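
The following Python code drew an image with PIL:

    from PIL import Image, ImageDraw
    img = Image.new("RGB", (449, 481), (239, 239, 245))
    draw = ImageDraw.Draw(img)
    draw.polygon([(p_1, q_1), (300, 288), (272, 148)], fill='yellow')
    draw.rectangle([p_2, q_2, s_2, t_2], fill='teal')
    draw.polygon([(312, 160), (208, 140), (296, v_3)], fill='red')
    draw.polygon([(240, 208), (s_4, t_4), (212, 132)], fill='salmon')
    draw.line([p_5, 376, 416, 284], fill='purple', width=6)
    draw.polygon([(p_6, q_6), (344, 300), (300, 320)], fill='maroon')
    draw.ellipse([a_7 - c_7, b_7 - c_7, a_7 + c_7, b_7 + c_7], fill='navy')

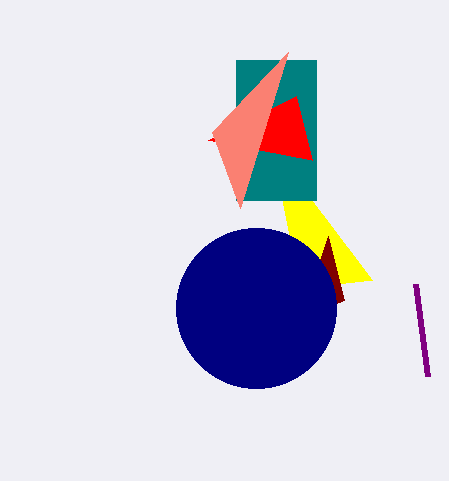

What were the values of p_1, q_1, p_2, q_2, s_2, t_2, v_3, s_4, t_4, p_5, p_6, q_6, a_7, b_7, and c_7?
p_1 = 372
q_1 = 280
p_2 = 236
q_2 = 60
s_2 = 316
t_2 = 200
v_3 = 96
s_4 = 288
t_4 = 52
p_5 = 428
p_6 = 328
q_6 = 236
a_7 = 256
b_7 = 308
c_7 = 80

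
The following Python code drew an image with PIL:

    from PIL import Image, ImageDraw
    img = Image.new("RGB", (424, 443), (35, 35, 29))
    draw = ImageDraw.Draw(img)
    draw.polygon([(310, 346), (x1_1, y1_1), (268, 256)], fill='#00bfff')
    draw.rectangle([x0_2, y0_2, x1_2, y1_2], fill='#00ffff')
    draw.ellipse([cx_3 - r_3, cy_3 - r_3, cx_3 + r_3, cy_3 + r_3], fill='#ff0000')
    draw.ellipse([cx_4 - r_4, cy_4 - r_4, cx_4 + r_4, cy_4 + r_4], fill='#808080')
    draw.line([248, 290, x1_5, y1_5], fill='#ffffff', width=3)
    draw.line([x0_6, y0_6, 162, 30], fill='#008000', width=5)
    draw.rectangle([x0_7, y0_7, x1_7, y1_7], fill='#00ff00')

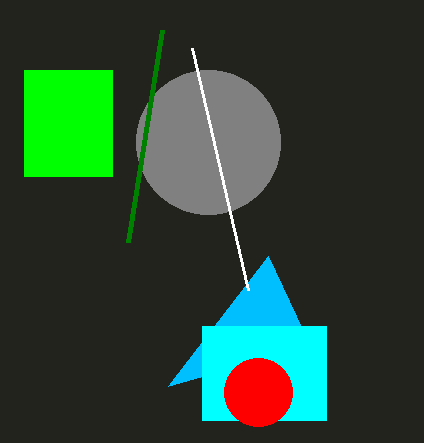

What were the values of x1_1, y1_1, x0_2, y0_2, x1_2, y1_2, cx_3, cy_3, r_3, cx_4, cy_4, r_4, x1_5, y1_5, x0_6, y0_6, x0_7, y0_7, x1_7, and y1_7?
x1_1 = 168
y1_1 = 386
x0_2 = 202
y0_2 = 326
x1_2 = 326
y1_2 = 420
cx_3 = 258
cy_3 = 392
r_3 = 34
cx_4 = 208
cy_4 = 142
r_4 = 72
x1_5 = 192
y1_5 = 48
x0_6 = 128
y0_6 = 242
x0_7 = 24
y0_7 = 70
x1_7 = 112
y1_7 = 176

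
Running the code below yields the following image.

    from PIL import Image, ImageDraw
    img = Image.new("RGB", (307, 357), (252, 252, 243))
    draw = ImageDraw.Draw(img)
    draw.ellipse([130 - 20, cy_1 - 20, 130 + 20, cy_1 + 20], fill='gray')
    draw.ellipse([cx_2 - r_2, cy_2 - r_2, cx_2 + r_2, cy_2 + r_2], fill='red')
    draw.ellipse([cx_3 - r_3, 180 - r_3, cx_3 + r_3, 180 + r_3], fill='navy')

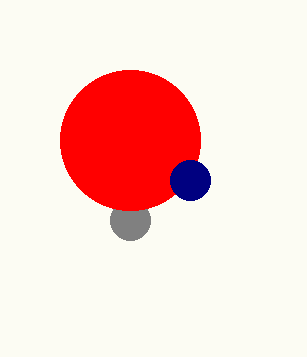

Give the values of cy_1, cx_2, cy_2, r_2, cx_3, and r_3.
cy_1 = 220
cx_2 = 130
cy_2 = 140
r_2 = 70
cx_3 = 190
r_3 = 20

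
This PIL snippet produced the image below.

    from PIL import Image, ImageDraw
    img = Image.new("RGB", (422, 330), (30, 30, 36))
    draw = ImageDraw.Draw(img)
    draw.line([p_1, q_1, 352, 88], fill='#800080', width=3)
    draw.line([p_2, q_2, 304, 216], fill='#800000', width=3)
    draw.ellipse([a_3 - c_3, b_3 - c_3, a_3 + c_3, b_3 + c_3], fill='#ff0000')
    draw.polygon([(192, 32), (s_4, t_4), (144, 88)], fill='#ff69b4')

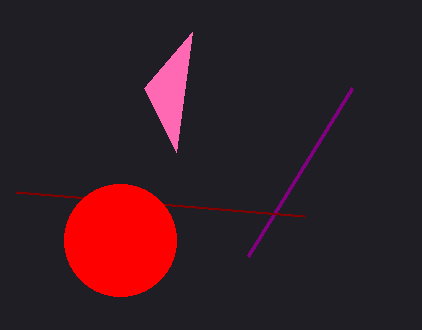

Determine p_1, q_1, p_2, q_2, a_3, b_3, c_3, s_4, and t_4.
p_1 = 248; q_1 = 256; p_2 = 16; q_2 = 192; a_3 = 120; b_3 = 240; c_3 = 56; s_4 = 176; t_4 = 152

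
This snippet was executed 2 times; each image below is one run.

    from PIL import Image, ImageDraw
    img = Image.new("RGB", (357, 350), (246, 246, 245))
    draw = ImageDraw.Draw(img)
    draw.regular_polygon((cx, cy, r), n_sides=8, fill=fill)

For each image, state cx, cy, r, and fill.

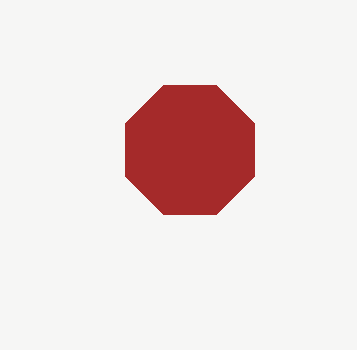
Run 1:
cx = 190
cy = 150
r = 70
fill = 'brown'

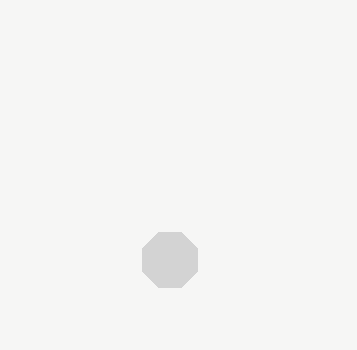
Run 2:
cx = 170; cy = 260; r = 30; fill = 'lightgray'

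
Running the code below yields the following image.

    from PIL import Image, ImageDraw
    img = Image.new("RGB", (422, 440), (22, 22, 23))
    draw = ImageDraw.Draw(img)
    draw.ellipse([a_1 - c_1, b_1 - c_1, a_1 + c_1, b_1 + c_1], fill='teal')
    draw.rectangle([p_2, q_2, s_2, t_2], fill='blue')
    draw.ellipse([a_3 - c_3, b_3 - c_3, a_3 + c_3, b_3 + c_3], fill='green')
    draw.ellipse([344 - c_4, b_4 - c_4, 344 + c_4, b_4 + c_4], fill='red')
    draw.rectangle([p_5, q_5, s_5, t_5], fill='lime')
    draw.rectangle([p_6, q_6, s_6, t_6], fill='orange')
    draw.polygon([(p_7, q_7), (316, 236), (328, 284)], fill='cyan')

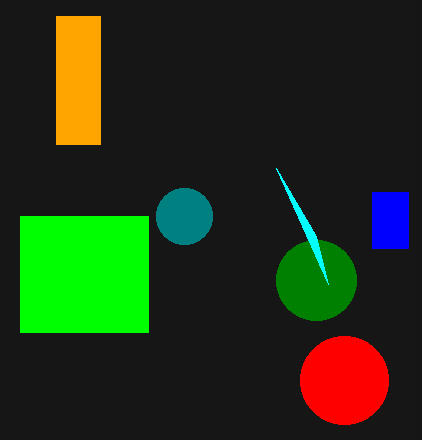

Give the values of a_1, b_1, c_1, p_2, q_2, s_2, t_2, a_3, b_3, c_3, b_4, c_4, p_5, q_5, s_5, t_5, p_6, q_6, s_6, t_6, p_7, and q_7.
a_1 = 184
b_1 = 216
c_1 = 28
p_2 = 372
q_2 = 192
s_2 = 408
t_2 = 248
a_3 = 316
b_3 = 280
c_3 = 40
b_4 = 380
c_4 = 44
p_5 = 20
q_5 = 216
s_5 = 148
t_5 = 332
p_6 = 56
q_6 = 16
s_6 = 100
t_6 = 144
p_7 = 276
q_7 = 168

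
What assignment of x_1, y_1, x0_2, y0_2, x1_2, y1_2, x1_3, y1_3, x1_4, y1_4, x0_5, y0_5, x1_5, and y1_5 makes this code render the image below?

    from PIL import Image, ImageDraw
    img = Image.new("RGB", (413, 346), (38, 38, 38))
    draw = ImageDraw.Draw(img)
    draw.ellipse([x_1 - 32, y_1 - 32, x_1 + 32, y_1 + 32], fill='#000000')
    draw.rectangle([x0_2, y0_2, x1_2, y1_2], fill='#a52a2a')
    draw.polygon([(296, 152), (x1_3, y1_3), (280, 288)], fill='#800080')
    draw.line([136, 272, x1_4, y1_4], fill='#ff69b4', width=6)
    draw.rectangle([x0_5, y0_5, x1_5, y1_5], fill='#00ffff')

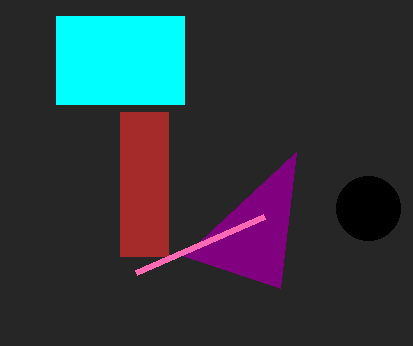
x_1 = 368; y_1 = 208; x0_2 = 120; y0_2 = 112; x1_2 = 168; y1_2 = 256; x1_3 = 184; y1_3 = 256; x1_4 = 264; y1_4 = 216; x0_5 = 56; y0_5 = 16; x1_5 = 184; y1_5 = 104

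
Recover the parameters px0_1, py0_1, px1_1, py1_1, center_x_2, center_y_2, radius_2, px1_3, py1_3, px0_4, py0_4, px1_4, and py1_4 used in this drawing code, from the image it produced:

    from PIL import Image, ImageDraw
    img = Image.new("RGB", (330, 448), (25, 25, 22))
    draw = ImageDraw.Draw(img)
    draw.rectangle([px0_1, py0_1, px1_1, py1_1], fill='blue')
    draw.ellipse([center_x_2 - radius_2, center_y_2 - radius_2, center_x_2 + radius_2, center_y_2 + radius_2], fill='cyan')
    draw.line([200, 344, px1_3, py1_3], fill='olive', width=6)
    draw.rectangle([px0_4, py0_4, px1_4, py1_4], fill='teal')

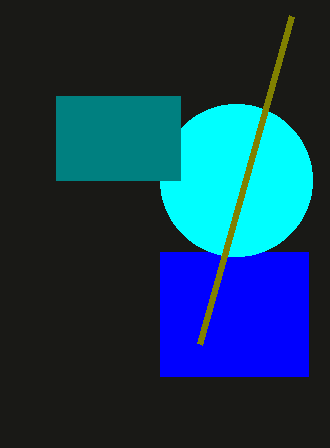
px0_1 = 160, py0_1 = 252, px1_1 = 308, py1_1 = 376, center_x_2 = 236, center_y_2 = 180, radius_2 = 76, px1_3 = 292, py1_3 = 16, px0_4 = 56, py0_4 = 96, px1_4 = 180, py1_4 = 180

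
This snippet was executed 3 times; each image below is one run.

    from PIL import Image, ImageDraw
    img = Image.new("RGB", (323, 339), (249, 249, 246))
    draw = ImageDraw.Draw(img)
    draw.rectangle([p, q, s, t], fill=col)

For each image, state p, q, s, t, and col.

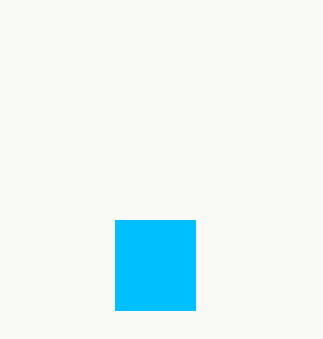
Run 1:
p = 115; q = 220; s = 195; t = 310; col = 'deepskyblue'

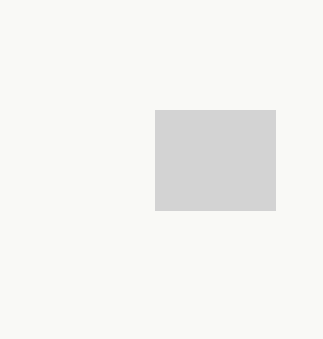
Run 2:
p = 155
q = 110
s = 275
t = 210
col = 'lightgray'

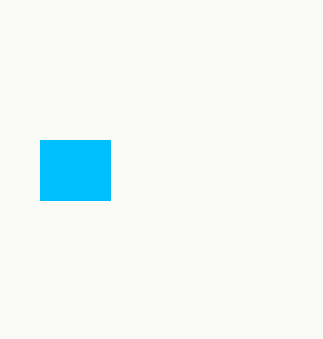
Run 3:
p = 40; q = 140; s = 110; t = 200; col = 'deepskyblue'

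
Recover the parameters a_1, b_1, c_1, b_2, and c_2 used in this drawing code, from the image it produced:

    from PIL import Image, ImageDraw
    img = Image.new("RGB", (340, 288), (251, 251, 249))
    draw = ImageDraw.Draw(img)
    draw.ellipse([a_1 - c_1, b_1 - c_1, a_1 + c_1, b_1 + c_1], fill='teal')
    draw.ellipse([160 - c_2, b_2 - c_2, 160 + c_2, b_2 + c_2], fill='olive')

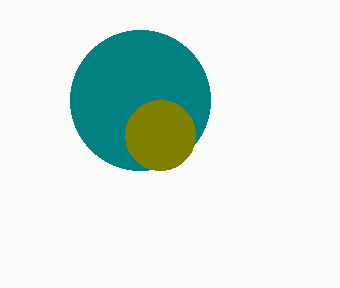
a_1 = 140, b_1 = 100, c_1 = 70, b_2 = 135, c_2 = 35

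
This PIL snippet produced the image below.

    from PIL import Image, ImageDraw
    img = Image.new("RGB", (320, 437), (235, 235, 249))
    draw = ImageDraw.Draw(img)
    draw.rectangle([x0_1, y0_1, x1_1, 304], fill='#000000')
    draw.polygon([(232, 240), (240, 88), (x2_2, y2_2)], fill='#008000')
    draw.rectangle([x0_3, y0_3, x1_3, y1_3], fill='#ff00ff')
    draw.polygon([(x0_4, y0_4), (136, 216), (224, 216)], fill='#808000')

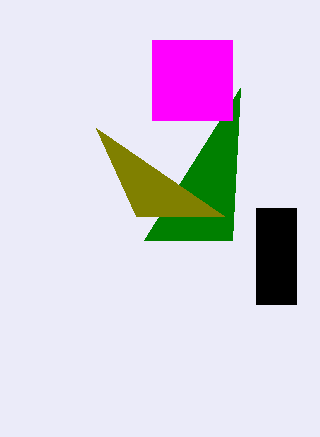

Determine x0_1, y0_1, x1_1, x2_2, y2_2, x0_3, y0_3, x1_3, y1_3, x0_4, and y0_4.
x0_1 = 256
y0_1 = 208
x1_1 = 296
x2_2 = 144
y2_2 = 240
x0_3 = 152
y0_3 = 40
x1_3 = 232
y1_3 = 120
x0_4 = 96
y0_4 = 128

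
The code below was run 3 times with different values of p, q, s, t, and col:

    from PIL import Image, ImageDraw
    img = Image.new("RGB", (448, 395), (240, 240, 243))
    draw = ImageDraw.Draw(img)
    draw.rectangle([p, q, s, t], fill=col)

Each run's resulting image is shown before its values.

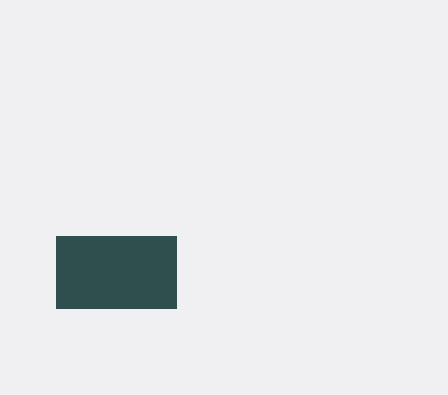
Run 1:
p = 56, q = 236, s = 176, t = 308, col = 'darkslategray'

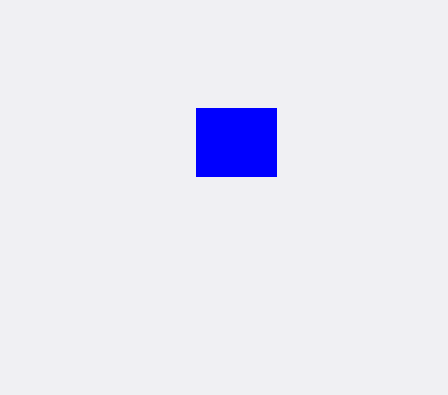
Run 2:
p = 196, q = 108, s = 276, t = 176, col = 'blue'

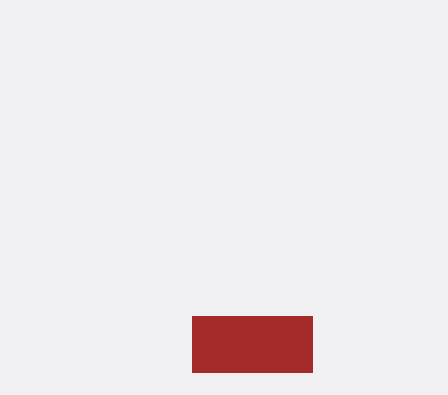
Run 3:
p = 192, q = 316, s = 312, t = 372, col = 'brown'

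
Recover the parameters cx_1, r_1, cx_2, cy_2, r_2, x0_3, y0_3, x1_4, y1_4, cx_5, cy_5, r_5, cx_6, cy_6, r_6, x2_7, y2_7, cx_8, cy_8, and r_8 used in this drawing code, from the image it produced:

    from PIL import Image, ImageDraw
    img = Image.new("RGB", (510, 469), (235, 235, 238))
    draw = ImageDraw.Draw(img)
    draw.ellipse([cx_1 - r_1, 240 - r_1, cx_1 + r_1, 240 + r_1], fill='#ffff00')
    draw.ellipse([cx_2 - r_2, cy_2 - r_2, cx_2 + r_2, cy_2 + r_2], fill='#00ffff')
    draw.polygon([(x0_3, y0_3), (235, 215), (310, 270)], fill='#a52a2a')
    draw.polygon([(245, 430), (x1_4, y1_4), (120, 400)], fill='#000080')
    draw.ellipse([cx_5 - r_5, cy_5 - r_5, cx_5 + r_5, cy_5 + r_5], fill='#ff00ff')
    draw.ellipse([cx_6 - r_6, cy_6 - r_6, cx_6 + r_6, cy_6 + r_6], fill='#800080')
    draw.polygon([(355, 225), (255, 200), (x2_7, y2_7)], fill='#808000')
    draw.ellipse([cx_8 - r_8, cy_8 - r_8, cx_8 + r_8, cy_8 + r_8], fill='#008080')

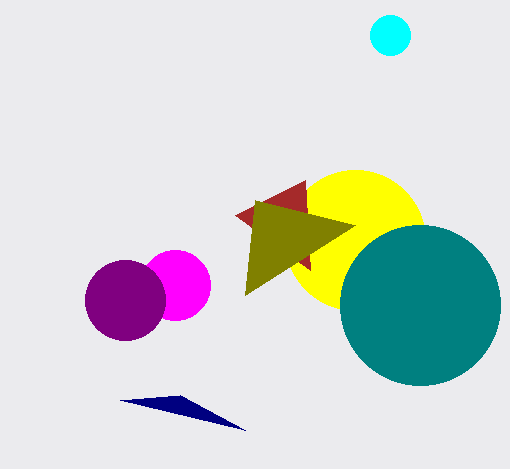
cx_1 = 355; r_1 = 70; cx_2 = 390; cy_2 = 35; r_2 = 20; x0_3 = 305; y0_3 = 180; x1_4 = 180; y1_4 = 395; cx_5 = 175; cy_5 = 285; r_5 = 35; cx_6 = 125; cy_6 = 300; r_6 = 40; x2_7 = 245; y2_7 = 295; cx_8 = 420; cy_8 = 305; r_8 = 80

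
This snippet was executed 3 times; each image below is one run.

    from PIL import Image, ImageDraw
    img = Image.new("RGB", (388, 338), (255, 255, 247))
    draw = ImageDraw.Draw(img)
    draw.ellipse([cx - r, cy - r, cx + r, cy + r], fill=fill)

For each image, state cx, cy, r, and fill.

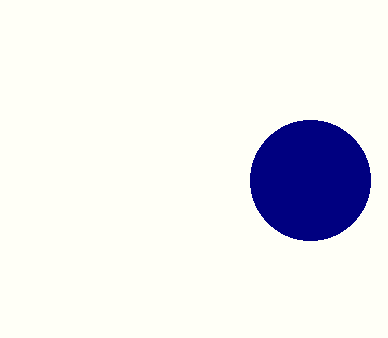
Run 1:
cx = 310, cy = 180, r = 60, fill = 'navy'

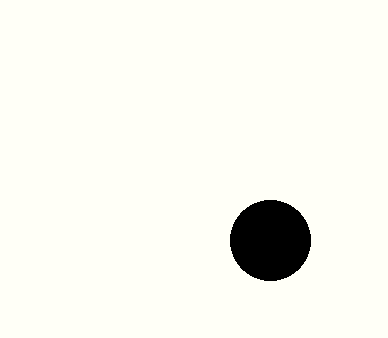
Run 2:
cx = 270
cy = 240
r = 40
fill = 'black'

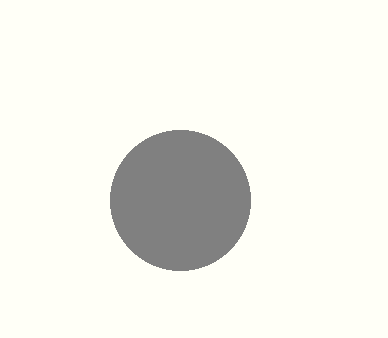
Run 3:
cx = 180
cy = 200
r = 70
fill = 'gray'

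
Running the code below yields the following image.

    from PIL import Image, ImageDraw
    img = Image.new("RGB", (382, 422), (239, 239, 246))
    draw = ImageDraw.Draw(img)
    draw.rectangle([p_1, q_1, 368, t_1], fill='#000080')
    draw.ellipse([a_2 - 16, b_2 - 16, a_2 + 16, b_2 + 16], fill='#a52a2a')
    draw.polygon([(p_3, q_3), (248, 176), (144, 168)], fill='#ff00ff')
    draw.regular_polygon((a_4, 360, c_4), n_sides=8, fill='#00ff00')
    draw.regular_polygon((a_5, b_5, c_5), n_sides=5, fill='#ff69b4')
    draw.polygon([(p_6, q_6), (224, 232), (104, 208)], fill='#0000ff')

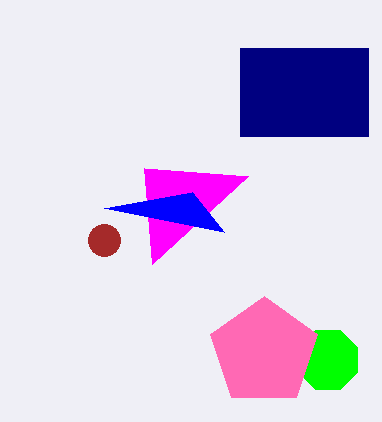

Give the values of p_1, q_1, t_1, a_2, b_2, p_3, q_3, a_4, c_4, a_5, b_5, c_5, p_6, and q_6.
p_1 = 240, q_1 = 48, t_1 = 136, a_2 = 104, b_2 = 240, p_3 = 152, q_3 = 264, a_4 = 328, c_4 = 32, a_5 = 264, b_5 = 352, c_5 = 56, p_6 = 192, q_6 = 192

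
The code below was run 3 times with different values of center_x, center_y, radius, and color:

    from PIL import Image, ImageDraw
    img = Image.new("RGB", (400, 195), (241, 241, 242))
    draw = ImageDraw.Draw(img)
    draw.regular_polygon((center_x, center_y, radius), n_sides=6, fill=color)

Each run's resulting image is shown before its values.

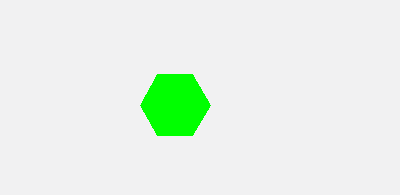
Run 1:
center_x = 175
center_y = 105
radius = 35
color = 'lime'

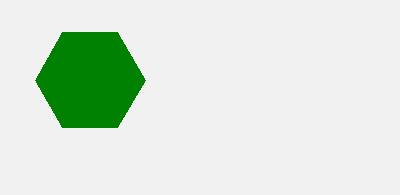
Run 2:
center_x = 90, center_y = 80, radius = 55, color = 'green'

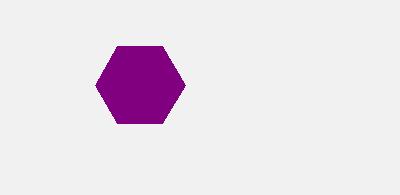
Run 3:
center_x = 140; center_y = 85; radius = 45; color = 'purple'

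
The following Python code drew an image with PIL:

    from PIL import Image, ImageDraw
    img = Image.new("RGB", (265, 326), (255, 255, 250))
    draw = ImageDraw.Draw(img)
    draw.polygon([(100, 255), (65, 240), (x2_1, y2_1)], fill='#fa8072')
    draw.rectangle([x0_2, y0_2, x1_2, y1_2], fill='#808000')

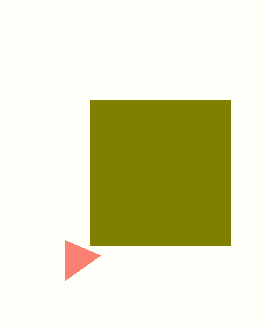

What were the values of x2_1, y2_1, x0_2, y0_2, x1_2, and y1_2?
x2_1 = 65, y2_1 = 280, x0_2 = 90, y0_2 = 100, x1_2 = 230, y1_2 = 245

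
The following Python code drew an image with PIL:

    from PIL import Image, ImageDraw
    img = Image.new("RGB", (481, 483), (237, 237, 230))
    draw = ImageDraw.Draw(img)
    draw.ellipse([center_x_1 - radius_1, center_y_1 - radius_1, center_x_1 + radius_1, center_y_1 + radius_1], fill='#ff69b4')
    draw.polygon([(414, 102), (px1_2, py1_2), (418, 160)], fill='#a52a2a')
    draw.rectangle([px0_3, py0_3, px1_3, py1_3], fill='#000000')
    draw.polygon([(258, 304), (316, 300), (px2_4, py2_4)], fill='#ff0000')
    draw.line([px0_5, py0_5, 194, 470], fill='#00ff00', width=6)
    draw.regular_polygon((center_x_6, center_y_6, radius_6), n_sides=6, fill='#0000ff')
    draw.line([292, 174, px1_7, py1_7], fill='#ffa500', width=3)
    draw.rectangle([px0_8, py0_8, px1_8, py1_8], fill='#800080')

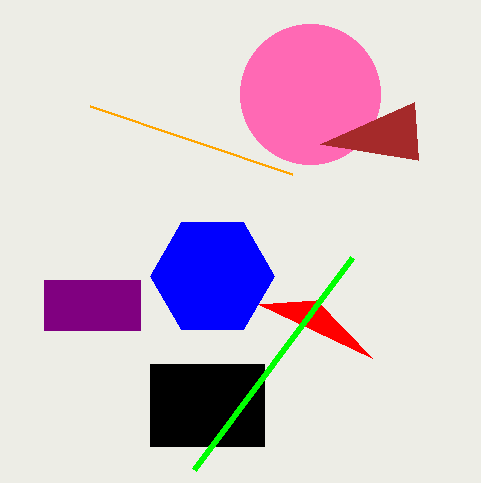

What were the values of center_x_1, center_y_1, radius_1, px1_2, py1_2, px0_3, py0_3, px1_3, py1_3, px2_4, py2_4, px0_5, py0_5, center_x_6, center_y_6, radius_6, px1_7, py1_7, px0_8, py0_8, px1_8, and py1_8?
center_x_1 = 310
center_y_1 = 94
radius_1 = 70
px1_2 = 320
py1_2 = 144
px0_3 = 150
py0_3 = 364
px1_3 = 264
py1_3 = 446
px2_4 = 372
py2_4 = 358
px0_5 = 352
py0_5 = 258
center_x_6 = 212
center_y_6 = 276
radius_6 = 62
px1_7 = 90
py1_7 = 106
px0_8 = 44
py0_8 = 280
px1_8 = 140
py1_8 = 330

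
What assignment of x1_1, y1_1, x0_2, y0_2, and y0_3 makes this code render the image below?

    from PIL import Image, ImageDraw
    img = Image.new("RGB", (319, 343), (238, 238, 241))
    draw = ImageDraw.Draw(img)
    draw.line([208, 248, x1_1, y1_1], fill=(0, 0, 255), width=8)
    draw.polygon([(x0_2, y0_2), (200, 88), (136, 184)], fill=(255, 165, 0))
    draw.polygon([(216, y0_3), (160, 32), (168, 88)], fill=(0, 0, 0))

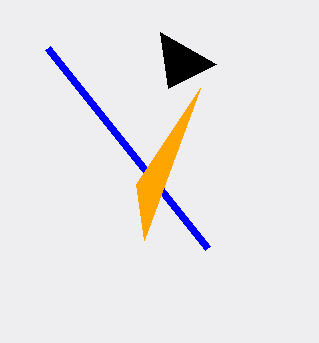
x1_1 = 48
y1_1 = 48
x0_2 = 144
y0_2 = 240
y0_3 = 64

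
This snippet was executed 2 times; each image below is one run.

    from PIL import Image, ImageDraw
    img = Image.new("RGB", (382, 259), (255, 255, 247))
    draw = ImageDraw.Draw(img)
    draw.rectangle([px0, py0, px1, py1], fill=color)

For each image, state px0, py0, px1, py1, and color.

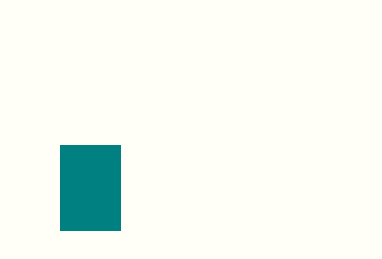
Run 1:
px0 = 60, py0 = 145, px1 = 120, py1 = 230, color = 'teal'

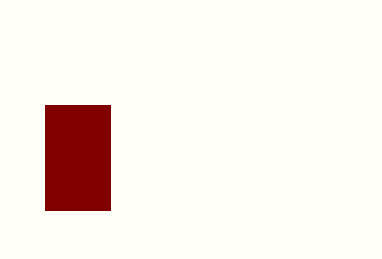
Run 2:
px0 = 45, py0 = 105, px1 = 110, py1 = 210, color = 'maroon'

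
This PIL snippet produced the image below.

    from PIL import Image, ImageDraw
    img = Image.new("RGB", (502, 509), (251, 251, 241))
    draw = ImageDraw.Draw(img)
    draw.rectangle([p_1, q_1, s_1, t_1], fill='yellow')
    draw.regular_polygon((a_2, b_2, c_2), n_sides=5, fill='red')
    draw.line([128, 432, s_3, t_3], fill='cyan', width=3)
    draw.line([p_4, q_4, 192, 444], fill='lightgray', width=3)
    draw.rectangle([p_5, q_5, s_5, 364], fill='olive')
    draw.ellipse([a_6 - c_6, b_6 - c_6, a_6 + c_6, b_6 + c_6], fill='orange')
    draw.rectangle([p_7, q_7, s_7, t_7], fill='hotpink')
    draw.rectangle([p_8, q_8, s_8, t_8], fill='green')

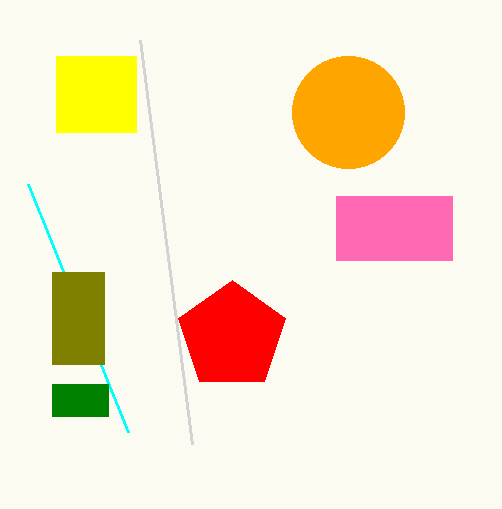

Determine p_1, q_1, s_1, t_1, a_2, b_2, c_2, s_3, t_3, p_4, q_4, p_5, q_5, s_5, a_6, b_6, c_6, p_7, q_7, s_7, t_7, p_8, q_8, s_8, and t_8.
p_1 = 56, q_1 = 56, s_1 = 136, t_1 = 132, a_2 = 232, b_2 = 336, c_2 = 56, s_3 = 28, t_3 = 184, p_4 = 140, q_4 = 40, p_5 = 52, q_5 = 272, s_5 = 104, a_6 = 348, b_6 = 112, c_6 = 56, p_7 = 336, q_7 = 196, s_7 = 452, t_7 = 260, p_8 = 52, q_8 = 384, s_8 = 108, t_8 = 416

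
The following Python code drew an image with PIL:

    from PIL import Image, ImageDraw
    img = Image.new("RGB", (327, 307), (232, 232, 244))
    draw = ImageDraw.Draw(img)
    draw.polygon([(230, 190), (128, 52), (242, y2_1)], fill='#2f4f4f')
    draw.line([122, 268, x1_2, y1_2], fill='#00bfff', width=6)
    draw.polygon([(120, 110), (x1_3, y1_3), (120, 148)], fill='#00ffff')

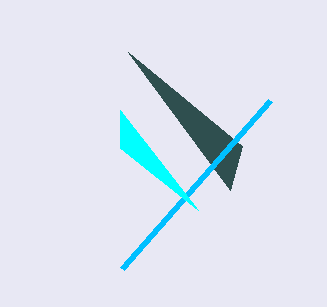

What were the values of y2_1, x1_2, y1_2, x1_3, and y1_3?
y2_1 = 146
x1_2 = 270
y1_2 = 100
x1_3 = 198
y1_3 = 210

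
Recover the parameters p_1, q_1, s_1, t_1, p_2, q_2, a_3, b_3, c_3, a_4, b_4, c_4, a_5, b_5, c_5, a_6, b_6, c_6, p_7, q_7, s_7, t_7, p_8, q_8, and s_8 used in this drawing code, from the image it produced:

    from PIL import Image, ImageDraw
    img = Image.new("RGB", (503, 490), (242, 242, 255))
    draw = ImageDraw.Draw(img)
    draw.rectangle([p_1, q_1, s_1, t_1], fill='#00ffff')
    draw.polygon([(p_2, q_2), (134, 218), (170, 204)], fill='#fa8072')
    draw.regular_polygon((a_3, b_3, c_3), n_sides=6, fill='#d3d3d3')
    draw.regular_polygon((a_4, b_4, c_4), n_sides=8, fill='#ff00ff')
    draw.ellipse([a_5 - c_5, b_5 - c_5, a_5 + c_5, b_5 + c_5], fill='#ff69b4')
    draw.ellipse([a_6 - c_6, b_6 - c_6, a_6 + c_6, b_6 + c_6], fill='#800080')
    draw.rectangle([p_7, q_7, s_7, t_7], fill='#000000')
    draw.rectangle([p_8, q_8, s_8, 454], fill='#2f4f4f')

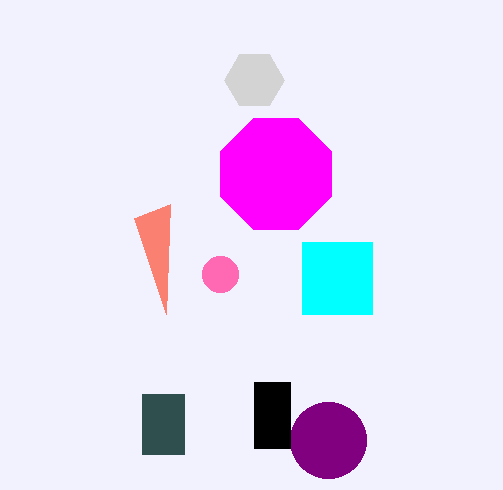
p_1 = 302, q_1 = 242, s_1 = 372, t_1 = 314, p_2 = 166, q_2 = 314, a_3 = 254, b_3 = 80, c_3 = 30, a_4 = 276, b_4 = 174, c_4 = 60, a_5 = 220, b_5 = 274, c_5 = 18, a_6 = 328, b_6 = 440, c_6 = 38, p_7 = 254, q_7 = 382, s_7 = 290, t_7 = 448, p_8 = 142, q_8 = 394, s_8 = 184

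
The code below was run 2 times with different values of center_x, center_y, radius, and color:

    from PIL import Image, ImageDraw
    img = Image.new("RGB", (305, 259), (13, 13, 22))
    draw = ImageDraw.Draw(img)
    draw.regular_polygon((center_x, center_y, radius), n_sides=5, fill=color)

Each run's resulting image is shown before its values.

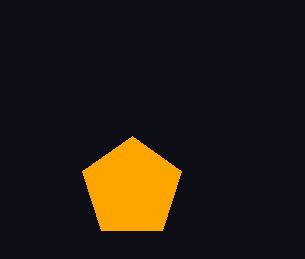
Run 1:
center_x = 132
center_y = 188
radius = 52
color = 'orange'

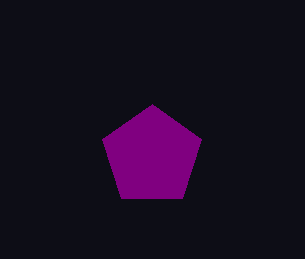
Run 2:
center_x = 152
center_y = 156
radius = 52
color = 'purple'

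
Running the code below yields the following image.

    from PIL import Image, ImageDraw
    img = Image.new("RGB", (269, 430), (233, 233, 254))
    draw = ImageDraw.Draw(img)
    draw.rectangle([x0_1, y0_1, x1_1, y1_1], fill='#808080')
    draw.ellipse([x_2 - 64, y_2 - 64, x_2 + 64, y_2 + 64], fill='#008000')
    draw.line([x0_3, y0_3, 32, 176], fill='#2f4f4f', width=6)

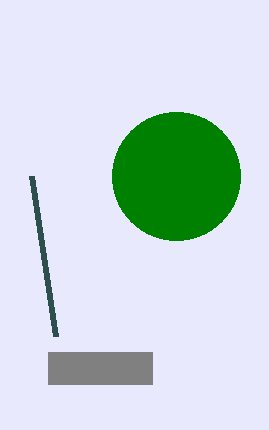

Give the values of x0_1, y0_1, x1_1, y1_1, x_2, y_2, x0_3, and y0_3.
x0_1 = 48; y0_1 = 352; x1_1 = 152; y1_1 = 384; x_2 = 176; y_2 = 176; x0_3 = 56; y0_3 = 336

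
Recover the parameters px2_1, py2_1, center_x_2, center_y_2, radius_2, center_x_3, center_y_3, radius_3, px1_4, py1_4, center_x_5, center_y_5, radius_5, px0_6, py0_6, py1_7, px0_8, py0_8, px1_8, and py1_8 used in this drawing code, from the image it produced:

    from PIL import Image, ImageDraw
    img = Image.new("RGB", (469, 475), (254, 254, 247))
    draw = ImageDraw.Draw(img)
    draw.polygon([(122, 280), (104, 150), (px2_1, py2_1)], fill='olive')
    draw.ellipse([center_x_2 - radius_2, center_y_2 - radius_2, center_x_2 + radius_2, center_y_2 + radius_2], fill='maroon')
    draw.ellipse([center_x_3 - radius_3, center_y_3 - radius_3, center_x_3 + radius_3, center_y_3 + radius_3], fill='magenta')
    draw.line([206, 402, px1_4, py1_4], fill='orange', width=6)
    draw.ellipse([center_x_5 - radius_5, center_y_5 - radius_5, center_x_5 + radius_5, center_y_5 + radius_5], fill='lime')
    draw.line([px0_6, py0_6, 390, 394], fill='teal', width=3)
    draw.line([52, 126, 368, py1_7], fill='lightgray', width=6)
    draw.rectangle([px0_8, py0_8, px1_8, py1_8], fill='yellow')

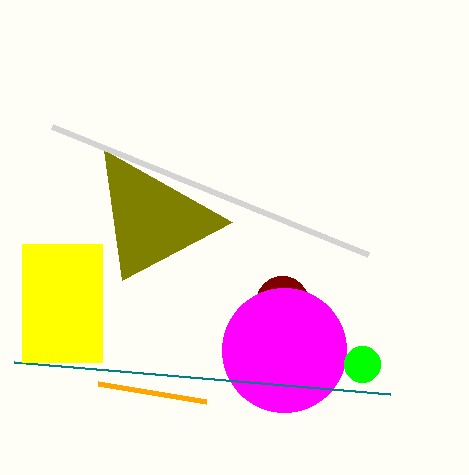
px2_1 = 232; py2_1 = 222; center_x_2 = 282; center_y_2 = 302; radius_2 = 26; center_x_3 = 284; center_y_3 = 350; radius_3 = 62; px1_4 = 98; py1_4 = 384; center_x_5 = 362; center_y_5 = 364; radius_5 = 18; px0_6 = 14; py0_6 = 362; py1_7 = 254; px0_8 = 22; py0_8 = 244; px1_8 = 102; py1_8 = 362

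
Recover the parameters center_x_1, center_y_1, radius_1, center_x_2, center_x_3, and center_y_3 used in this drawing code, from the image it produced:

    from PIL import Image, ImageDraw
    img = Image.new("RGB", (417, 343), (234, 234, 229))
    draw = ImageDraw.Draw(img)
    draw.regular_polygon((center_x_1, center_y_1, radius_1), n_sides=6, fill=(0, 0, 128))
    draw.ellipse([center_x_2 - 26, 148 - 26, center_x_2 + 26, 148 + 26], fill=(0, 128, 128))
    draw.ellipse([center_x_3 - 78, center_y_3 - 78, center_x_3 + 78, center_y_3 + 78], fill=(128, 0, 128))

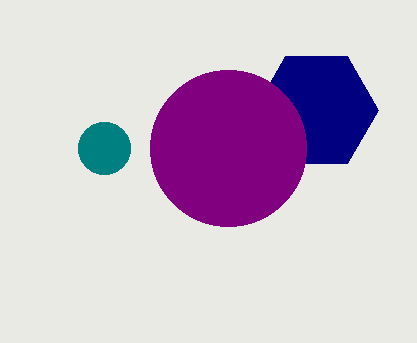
center_x_1 = 316
center_y_1 = 110
radius_1 = 62
center_x_2 = 104
center_x_3 = 228
center_y_3 = 148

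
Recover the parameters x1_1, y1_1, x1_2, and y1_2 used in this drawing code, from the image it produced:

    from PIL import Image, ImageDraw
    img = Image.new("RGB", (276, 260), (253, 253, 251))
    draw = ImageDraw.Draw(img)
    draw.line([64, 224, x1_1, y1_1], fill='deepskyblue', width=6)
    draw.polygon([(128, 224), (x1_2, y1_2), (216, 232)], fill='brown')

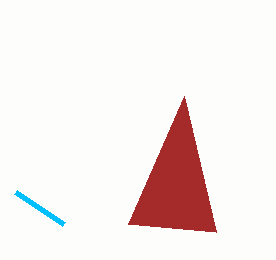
x1_1 = 16, y1_1 = 192, x1_2 = 184, y1_2 = 96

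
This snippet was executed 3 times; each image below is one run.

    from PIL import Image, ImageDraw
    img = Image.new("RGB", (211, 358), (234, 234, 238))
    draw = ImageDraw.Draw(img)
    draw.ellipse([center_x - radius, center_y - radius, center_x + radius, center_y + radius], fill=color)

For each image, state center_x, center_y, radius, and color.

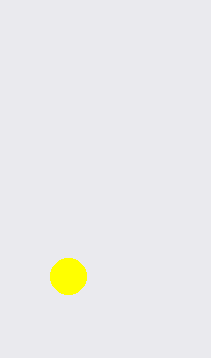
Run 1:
center_x = 68; center_y = 276; radius = 18; color = 'yellow'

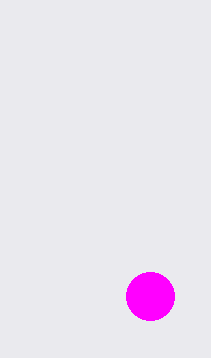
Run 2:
center_x = 150
center_y = 296
radius = 24
color = 'magenta'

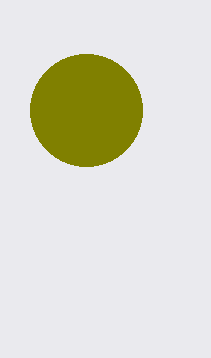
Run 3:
center_x = 86
center_y = 110
radius = 56
color = 'olive'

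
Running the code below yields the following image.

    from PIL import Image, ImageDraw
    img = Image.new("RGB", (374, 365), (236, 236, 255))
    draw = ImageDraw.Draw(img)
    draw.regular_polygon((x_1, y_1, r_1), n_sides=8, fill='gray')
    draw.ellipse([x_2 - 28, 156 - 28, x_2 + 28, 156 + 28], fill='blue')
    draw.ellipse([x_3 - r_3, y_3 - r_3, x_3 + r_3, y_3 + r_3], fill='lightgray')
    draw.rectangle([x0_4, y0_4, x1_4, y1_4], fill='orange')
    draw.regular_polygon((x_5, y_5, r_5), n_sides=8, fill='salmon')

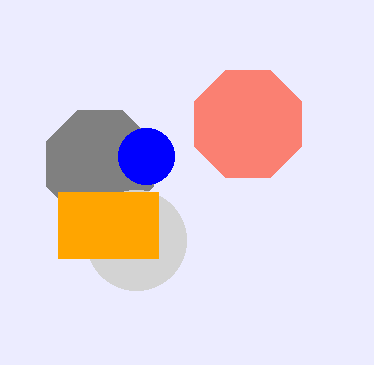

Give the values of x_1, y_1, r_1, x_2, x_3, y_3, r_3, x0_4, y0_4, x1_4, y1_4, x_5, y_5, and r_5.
x_1 = 100
y_1 = 164
r_1 = 58
x_2 = 146
x_3 = 136
y_3 = 240
r_3 = 50
x0_4 = 58
y0_4 = 192
x1_4 = 158
y1_4 = 258
x_5 = 248
y_5 = 124
r_5 = 58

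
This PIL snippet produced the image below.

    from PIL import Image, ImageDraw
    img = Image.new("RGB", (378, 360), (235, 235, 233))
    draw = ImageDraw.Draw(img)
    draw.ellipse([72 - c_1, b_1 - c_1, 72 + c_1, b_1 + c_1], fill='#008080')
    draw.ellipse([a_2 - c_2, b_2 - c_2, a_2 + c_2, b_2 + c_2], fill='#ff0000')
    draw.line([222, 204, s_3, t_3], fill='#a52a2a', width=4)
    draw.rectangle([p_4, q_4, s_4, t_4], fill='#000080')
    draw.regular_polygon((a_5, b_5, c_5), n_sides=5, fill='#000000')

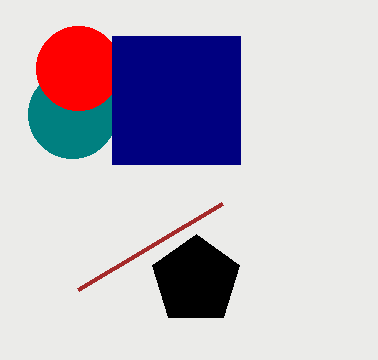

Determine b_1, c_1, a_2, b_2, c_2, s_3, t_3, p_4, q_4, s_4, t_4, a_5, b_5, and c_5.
b_1 = 114
c_1 = 44
a_2 = 78
b_2 = 68
c_2 = 42
s_3 = 78
t_3 = 290
p_4 = 112
q_4 = 36
s_4 = 240
t_4 = 164
a_5 = 196
b_5 = 280
c_5 = 46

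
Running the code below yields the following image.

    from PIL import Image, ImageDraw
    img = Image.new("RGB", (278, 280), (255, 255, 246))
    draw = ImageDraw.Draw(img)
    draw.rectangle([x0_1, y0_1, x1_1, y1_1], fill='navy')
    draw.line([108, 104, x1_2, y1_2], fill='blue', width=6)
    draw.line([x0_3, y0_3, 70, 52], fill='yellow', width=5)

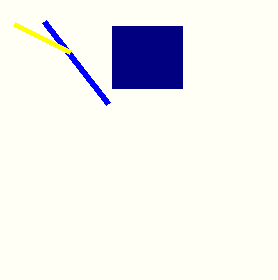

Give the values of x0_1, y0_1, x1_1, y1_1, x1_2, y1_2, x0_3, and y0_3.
x0_1 = 112
y0_1 = 26
x1_1 = 182
y1_1 = 88
x1_2 = 44
y1_2 = 22
x0_3 = 14
y0_3 = 24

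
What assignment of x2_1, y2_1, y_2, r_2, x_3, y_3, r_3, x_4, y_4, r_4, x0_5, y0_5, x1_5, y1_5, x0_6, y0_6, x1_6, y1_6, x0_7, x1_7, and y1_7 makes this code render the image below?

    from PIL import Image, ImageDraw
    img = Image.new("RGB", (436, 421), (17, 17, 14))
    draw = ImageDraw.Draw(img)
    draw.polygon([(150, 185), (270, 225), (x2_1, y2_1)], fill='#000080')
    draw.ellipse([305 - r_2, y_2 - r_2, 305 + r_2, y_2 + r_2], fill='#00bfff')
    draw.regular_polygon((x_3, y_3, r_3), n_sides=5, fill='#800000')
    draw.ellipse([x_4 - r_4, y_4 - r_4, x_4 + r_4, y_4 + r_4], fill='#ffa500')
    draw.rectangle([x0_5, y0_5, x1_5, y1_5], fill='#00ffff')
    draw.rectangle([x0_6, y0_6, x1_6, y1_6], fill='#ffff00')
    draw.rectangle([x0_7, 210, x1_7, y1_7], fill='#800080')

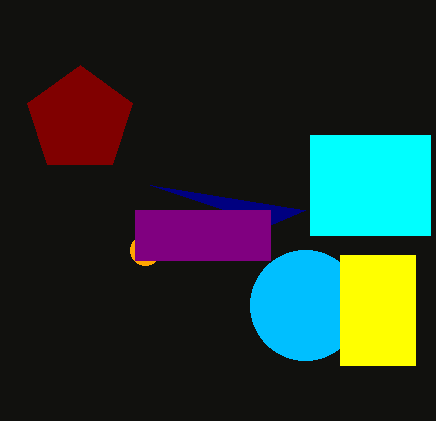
x2_1 = 305; y2_1 = 210; y_2 = 305; r_2 = 55; x_3 = 80; y_3 = 120; r_3 = 55; x_4 = 145; y_4 = 250; r_4 = 15; x0_5 = 310; y0_5 = 135; x1_5 = 430; y1_5 = 235; x0_6 = 340; y0_6 = 255; x1_6 = 415; y1_6 = 365; x0_7 = 135; x1_7 = 270; y1_7 = 260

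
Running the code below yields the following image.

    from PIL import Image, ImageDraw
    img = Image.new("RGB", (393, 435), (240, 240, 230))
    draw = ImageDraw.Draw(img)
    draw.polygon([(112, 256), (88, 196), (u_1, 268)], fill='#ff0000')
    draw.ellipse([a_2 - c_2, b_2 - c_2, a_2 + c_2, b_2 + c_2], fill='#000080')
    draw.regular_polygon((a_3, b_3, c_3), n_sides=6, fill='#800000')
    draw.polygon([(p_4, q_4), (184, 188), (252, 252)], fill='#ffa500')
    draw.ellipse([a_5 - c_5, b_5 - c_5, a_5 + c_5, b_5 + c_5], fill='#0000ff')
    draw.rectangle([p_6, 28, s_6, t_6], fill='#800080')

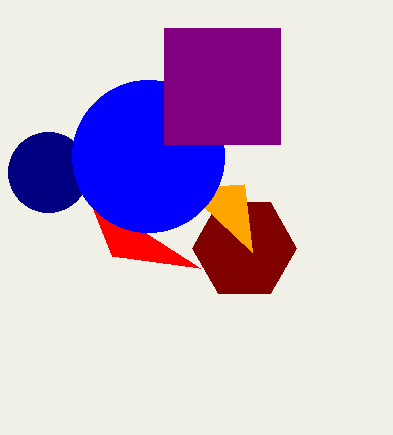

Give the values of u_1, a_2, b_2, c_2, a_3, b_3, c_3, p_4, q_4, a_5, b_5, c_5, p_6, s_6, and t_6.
u_1 = 200; a_2 = 48; b_2 = 172; c_2 = 40; a_3 = 244; b_3 = 248; c_3 = 52; p_4 = 244; q_4 = 184; a_5 = 148; b_5 = 156; c_5 = 76; p_6 = 164; s_6 = 280; t_6 = 144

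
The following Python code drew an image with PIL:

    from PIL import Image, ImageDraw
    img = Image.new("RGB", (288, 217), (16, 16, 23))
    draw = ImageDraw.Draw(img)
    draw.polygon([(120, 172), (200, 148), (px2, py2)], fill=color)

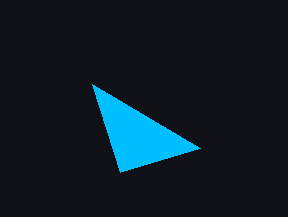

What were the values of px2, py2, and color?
px2 = 92
py2 = 84
color = 'deepskyblue'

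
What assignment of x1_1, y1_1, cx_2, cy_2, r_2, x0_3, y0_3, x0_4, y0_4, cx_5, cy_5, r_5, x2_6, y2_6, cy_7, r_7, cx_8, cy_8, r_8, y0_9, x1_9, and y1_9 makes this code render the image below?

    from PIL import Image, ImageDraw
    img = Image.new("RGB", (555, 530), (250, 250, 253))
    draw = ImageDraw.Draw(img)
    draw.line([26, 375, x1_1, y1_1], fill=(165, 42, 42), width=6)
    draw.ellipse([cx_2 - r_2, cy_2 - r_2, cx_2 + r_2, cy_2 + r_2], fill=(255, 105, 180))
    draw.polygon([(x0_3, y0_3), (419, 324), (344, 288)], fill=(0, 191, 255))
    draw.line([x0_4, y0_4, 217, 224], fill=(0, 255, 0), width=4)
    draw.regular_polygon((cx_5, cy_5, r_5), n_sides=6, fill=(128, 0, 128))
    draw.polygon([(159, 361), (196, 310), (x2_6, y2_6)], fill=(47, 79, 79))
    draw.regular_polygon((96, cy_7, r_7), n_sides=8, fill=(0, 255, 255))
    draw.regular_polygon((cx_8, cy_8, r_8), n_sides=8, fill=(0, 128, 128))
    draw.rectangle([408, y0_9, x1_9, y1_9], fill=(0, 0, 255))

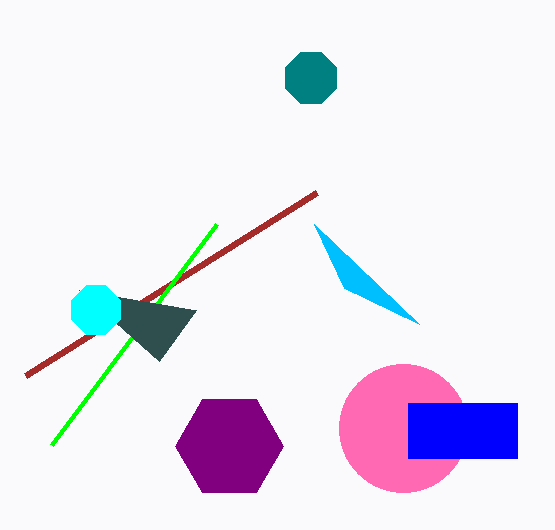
x1_1 = 317
y1_1 = 192
cx_2 = 403
cy_2 = 428
r_2 = 64
x0_3 = 314
y0_3 = 224
x0_4 = 52
y0_4 = 445
cx_5 = 229
cy_5 = 446
r_5 = 54
x2_6 = 79
y2_6 = 290
cy_7 = 310
r_7 = 26
cx_8 = 311
cy_8 = 78
r_8 = 28
y0_9 = 403
x1_9 = 517
y1_9 = 458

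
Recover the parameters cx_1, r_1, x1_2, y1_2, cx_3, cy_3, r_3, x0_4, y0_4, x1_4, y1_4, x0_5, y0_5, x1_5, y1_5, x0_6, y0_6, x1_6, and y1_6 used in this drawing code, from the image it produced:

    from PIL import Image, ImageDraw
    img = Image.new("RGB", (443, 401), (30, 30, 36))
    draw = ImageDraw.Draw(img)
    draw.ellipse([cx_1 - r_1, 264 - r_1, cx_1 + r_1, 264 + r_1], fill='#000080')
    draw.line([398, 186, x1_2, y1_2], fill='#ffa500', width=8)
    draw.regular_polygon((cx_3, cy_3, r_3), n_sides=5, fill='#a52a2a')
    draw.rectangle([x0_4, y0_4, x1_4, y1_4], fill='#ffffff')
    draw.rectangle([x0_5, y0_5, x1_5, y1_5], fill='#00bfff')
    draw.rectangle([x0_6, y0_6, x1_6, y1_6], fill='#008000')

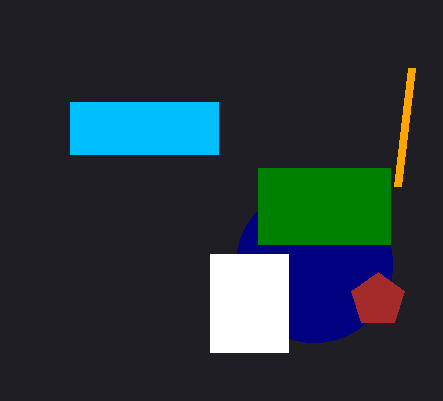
cx_1 = 314; r_1 = 78; x1_2 = 412; y1_2 = 68; cx_3 = 378; cy_3 = 300; r_3 = 28; x0_4 = 210; y0_4 = 254; x1_4 = 288; y1_4 = 352; x0_5 = 70; y0_5 = 102; x1_5 = 218; y1_5 = 154; x0_6 = 258; y0_6 = 168; x1_6 = 390; y1_6 = 244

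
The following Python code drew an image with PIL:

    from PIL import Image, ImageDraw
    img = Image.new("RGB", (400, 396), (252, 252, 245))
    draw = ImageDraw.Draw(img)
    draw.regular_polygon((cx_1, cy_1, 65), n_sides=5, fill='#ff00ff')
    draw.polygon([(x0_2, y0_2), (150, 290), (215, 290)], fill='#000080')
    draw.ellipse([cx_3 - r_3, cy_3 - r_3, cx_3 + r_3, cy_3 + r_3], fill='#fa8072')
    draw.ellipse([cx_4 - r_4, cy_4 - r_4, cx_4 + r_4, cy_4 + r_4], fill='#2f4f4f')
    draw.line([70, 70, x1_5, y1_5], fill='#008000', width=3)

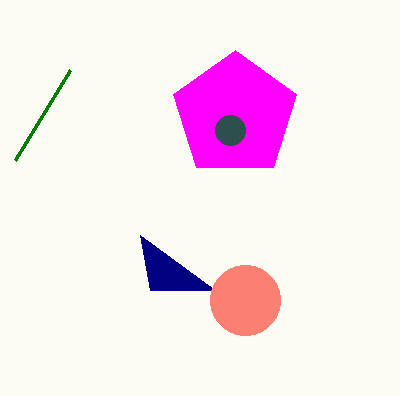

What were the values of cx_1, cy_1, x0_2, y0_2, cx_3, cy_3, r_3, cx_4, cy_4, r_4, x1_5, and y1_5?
cx_1 = 235, cy_1 = 115, x0_2 = 140, y0_2 = 235, cx_3 = 245, cy_3 = 300, r_3 = 35, cx_4 = 230, cy_4 = 130, r_4 = 15, x1_5 = 15, y1_5 = 160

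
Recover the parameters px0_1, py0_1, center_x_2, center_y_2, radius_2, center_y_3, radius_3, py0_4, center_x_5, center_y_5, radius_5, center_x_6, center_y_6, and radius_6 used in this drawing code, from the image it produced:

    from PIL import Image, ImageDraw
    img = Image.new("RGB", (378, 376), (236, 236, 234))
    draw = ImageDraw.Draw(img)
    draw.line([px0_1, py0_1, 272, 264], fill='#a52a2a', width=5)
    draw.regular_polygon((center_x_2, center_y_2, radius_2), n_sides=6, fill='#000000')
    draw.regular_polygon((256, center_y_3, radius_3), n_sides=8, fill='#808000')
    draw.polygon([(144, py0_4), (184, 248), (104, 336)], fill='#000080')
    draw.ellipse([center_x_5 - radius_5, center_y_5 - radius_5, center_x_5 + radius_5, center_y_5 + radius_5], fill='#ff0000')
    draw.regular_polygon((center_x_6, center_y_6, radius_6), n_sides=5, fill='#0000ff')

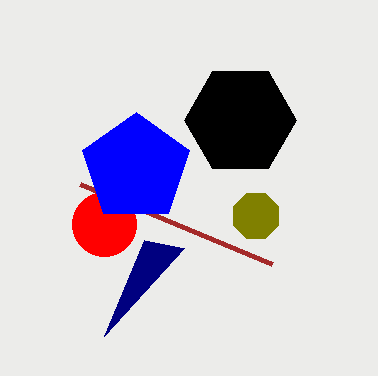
px0_1 = 80; py0_1 = 184; center_x_2 = 240; center_y_2 = 120; radius_2 = 56; center_y_3 = 216; radius_3 = 24; py0_4 = 240; center_x_5 = 104; center_y_5 = 224; radius_5 = 32; center_x_6 = 136; center_y_6 = 168; radius_6 = 56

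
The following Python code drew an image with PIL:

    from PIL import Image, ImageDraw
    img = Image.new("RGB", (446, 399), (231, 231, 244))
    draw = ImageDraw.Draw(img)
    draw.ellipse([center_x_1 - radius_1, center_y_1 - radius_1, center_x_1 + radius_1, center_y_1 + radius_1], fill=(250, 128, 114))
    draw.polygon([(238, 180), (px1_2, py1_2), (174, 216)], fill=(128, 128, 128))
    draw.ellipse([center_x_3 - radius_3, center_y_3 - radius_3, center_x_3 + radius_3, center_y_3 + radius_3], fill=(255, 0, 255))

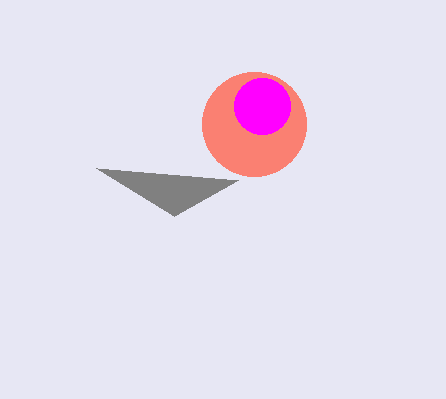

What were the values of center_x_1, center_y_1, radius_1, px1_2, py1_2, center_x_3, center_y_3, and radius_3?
center_x_1 = 254; center_y_1 = 124; radius_1 = 52; px1_2 = 96; py1_2 = 168; center_x_3 = 262; center_y_3 = 106; radius_3 = 28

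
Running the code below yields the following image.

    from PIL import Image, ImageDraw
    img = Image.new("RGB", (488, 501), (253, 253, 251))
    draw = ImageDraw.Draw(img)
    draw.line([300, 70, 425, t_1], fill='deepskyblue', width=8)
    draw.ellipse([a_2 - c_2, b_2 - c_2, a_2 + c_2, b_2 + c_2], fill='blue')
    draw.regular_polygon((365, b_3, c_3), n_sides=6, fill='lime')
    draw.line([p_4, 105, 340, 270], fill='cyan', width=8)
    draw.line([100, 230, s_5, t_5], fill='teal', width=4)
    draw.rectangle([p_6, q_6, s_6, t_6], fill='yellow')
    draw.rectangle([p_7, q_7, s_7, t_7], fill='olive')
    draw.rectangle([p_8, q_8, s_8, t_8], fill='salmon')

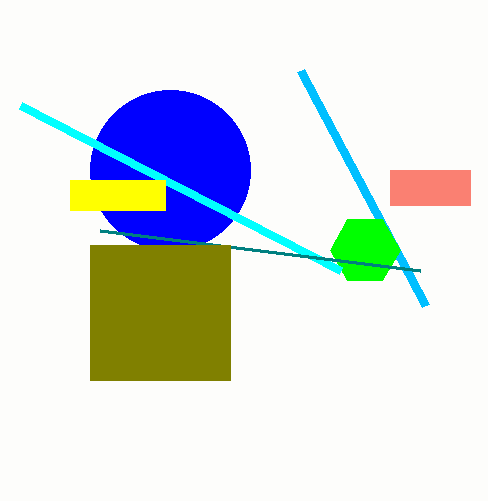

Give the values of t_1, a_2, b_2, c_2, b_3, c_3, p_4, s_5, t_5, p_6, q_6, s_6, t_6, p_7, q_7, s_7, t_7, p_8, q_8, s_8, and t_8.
t_1 = 305; a_2 = 170; b_2 = 170; c_2 = 80; b_3 = 250; c_3 = 35; p_4 = 20; s_5 = 420; t_5 = 270; p_6 = 70; q_6 = 180; s_6 = 165; t_6 = 210; p_7 = 90; q_7 = 245; s_7 = 230; t_7 = 380; p_8 = 390; q_8 = 170; s_8 = 470; t_8 = 205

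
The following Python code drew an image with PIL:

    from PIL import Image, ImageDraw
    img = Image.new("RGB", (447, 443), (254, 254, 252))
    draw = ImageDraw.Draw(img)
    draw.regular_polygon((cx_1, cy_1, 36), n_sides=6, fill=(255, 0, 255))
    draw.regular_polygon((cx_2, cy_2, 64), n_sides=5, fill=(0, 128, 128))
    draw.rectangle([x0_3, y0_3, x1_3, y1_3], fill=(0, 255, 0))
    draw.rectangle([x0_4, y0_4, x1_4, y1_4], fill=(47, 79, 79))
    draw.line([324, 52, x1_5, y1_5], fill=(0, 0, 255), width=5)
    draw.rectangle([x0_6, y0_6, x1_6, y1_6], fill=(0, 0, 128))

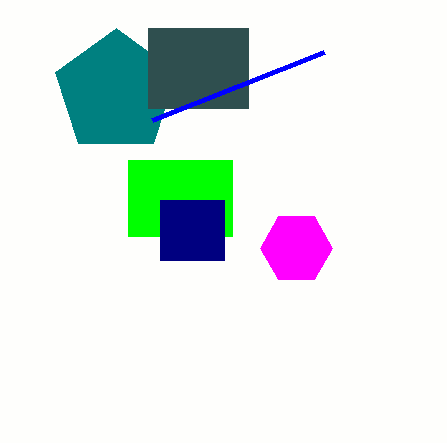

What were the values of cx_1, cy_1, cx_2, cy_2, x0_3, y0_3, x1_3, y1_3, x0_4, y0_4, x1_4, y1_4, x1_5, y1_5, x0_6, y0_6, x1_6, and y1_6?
cx_1 = 296
cy_1 = 248
cx_2 = 116
cy_2 = 92
x0_3 = 128
y0_3 = 160
x1_3 = 232
y1_3 = 236
x0_4 = 148
y0_4 = 28
x1_4 = 248
y1_4 = 108
x1_5 = 152
y1_5 = 120
x0_6 = 160
y0_6 = 200
x1_6 = 224
y1_6 = 260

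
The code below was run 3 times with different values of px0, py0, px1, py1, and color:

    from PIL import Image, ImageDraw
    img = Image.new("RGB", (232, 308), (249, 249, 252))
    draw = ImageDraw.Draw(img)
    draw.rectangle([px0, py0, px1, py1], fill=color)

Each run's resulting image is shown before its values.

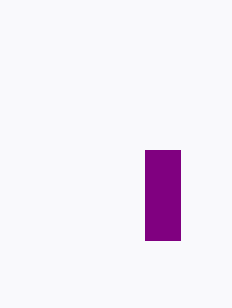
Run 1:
px0 = 145, py0 = 150, px1 = 180, py1 = 240, color = 'purple'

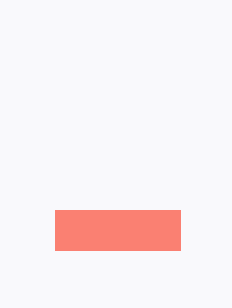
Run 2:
px0 = 55; py0 = 210; px1 = 180; py1 = 250; color = 'salmon'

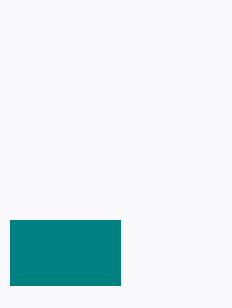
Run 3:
px0 = 10
py0 = 220
px1 = 120
py1 = 285
color = 'teal'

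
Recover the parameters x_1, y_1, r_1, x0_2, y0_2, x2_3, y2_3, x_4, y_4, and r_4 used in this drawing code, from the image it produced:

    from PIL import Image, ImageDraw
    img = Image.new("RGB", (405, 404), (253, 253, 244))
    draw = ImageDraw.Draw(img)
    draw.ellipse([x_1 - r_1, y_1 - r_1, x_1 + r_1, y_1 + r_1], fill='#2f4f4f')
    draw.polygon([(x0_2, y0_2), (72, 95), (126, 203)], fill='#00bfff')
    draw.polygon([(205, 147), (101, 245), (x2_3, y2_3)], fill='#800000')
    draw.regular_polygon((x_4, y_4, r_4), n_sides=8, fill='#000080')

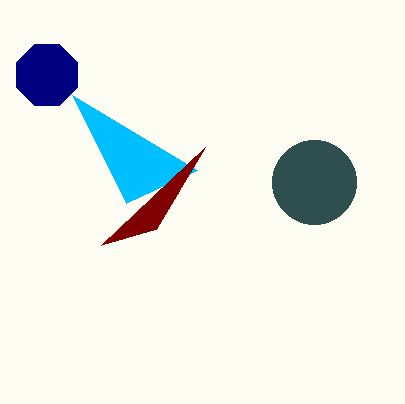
x_1 = 314; y_1 = 182; r_1 = 42; x0_2 = 197; y0_2 = 170; x2_3 = 156; y2_3 = 229; x_4 = 47; y_4 = 75; r_4 = 33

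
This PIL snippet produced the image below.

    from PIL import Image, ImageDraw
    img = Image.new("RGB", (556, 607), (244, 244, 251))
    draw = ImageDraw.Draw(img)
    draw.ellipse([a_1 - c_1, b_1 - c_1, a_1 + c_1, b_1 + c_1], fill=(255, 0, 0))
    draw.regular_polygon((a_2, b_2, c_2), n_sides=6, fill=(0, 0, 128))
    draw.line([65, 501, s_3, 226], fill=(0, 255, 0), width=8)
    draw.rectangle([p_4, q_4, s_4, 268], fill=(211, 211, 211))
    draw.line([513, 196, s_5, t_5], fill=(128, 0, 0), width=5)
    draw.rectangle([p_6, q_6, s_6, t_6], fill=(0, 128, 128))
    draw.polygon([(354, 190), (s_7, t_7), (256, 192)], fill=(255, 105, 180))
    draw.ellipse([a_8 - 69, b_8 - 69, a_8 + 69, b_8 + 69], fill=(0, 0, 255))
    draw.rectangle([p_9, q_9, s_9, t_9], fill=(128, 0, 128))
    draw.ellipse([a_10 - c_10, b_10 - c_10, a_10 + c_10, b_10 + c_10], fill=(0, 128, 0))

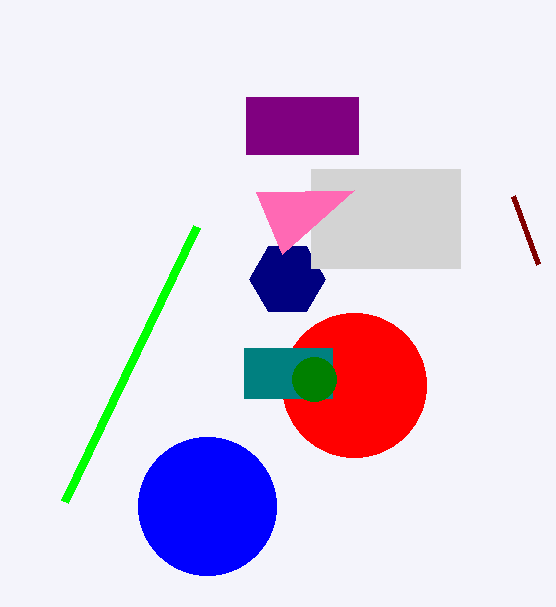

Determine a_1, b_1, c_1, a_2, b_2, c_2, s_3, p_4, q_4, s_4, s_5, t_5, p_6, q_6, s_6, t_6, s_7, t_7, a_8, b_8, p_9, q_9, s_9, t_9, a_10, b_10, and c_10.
a_1 = 354
b_1 = 385
c_1 = 72
a_2 = 287
b_2 = 279
c_2 = 38
s_3 = 197
p_4 = 311
q_4 = 169
s_4 = 460
s_5 = 538
t_5 = 264
p_6 = 244
q_6 = 348
s_6 = 332
t_6 = 398
s_7 = 282
t_7 = 254
a_8 = 207
b_8 = 506
p_9 = 246
q_9 = 97
s_9 = 358
t_9 = 154
a_10 = 314
b_10 = 379
c_10 = 22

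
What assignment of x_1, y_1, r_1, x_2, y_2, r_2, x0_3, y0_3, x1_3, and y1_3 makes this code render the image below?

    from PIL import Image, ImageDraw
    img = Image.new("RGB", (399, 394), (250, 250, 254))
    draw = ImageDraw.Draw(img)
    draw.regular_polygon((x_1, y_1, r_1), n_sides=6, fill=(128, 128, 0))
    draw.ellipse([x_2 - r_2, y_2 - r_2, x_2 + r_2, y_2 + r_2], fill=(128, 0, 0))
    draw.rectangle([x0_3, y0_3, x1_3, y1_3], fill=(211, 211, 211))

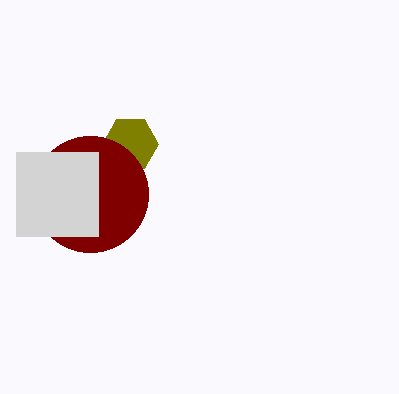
x_1 = 130; y_1 = 144; r_1 = 28; x_2 = 90; y_2 = 194; r_2 = 58; x0_3 = 16; y0_3 = 152; x1_3 = 98; y1_3 = 236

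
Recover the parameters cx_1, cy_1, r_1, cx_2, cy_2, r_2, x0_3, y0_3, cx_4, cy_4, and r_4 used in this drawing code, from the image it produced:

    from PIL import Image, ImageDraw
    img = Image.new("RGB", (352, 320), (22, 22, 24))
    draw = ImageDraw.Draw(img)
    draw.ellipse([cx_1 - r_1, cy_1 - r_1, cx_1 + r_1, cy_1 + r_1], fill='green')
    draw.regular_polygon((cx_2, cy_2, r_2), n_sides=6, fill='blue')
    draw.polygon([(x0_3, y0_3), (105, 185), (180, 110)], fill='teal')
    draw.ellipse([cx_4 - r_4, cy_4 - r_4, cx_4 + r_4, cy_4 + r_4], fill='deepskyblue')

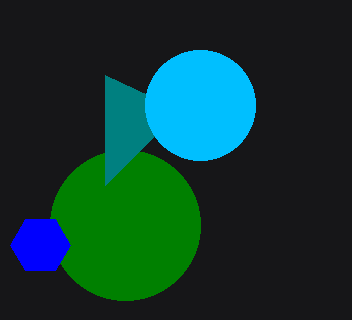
cx_1 = 125; cy_1 = 225; r_1 = 75; cx_2 = 40; cy_2 = 245; r_2 = 30; x0_3 = 105; y0_3 = 75; cx_4 = 200; cy_4 = 105; r_4 = 55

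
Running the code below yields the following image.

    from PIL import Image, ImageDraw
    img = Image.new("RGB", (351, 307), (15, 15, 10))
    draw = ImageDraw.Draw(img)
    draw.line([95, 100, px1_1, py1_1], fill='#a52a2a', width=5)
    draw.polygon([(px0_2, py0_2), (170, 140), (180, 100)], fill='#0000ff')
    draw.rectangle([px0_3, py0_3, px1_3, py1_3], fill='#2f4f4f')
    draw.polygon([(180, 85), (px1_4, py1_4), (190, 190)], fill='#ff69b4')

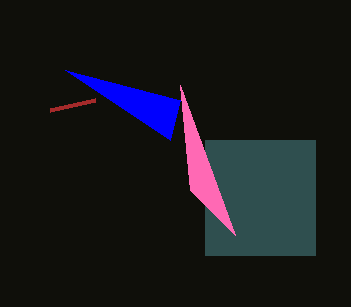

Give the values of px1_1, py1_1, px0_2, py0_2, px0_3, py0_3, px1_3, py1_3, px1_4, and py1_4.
px1_1 = 50, py1_1 = 110, px0_2 = 65, py0_2 = 70, px0_3 = 205, py0_3 = 140, px1_3 = 315, py1_3 = 255, px1_4 = 235, py1_4 = 235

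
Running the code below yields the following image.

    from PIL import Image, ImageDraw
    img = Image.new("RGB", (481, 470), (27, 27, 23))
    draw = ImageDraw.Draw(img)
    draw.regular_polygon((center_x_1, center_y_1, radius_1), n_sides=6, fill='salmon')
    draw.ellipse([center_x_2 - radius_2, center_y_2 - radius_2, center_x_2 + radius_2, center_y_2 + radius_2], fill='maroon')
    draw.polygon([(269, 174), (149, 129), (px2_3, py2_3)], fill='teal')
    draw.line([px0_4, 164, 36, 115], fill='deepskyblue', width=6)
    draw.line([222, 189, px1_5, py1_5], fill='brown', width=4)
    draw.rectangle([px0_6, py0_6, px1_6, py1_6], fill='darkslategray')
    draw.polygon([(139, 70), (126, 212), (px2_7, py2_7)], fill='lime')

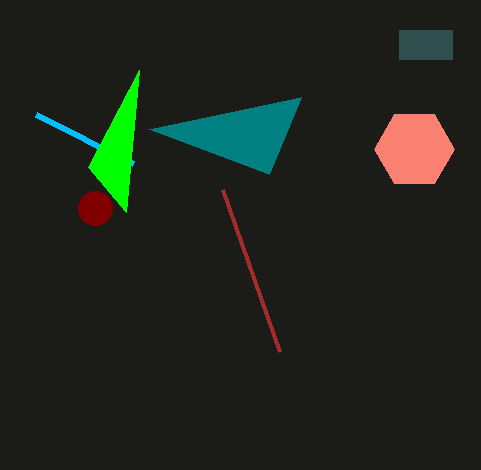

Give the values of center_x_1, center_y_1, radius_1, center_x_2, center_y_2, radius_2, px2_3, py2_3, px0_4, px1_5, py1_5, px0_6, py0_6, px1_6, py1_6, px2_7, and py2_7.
center_x_1 = 414; center_y_1 = 149; radius_1 = 40; center_x_2 = 95; center_y_2 = 208; radius_2 = 17; px2_3 = 301; py2_3 = 97; px0_4 = 133; px1_5 = 279; py1_5 = 351; px0_6 = 399; py0_6 = 30; px1_6 = 452; py1_6 = 59; px2_7 = 88; py2_7 = 167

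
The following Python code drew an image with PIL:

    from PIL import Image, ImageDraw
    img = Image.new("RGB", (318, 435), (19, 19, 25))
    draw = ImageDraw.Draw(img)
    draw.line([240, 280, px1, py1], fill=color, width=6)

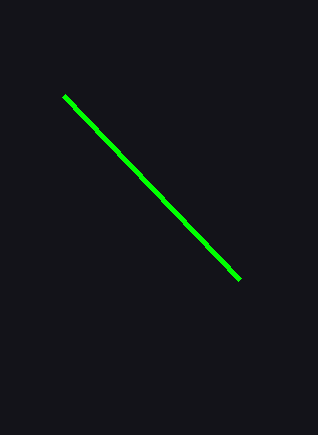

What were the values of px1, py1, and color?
px1 = 64, py1 = 96, color = 'lime'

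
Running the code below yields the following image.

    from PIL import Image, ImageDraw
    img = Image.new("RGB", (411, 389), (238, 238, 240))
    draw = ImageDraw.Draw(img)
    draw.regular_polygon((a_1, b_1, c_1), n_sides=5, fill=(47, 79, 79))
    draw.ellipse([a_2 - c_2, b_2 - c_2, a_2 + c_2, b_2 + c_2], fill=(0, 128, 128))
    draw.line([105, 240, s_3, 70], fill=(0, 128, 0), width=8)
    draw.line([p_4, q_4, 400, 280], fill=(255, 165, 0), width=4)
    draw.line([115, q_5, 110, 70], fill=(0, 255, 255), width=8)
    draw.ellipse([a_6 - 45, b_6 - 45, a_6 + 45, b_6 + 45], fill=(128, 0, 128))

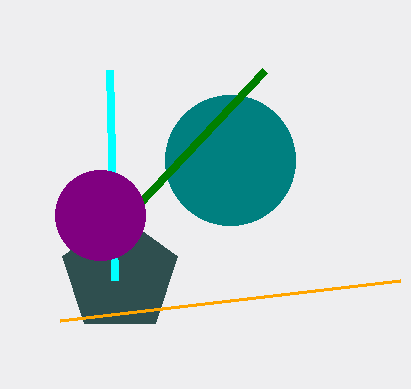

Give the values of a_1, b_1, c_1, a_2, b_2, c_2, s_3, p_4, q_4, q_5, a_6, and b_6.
a_1 = 120; b_1 = 275; c_1 = 60; a_2 = 230; b_2 = 160; c_2 = 65; s_3 = 265; p_4 = 60; q_4 = 320; q_5 = 280; a_6 = 100; b_6 = 215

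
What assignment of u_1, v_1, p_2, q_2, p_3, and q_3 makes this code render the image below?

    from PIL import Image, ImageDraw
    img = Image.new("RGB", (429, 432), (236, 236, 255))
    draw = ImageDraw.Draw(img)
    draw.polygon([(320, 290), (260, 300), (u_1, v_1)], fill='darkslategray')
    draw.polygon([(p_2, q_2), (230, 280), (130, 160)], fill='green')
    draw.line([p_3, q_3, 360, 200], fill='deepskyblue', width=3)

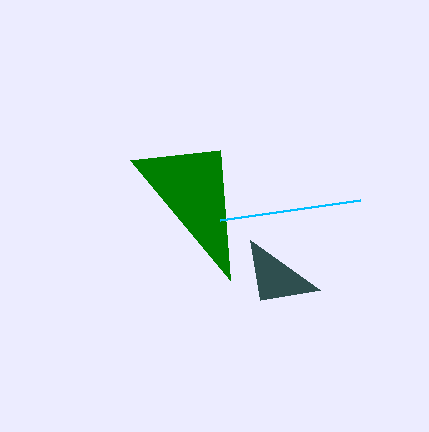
u_1 = 250, v_1 = 240, p_2 = 220, q_2 = 150, p_3 = 220, q_3 = 220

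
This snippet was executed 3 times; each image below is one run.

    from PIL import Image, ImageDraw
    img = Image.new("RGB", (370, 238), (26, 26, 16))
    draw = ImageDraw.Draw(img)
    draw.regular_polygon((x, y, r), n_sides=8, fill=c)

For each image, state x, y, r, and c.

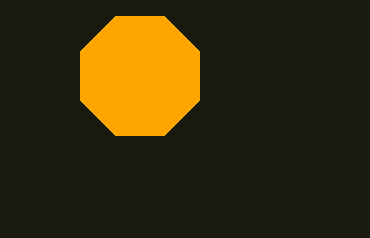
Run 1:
x = 140, y = 76, r = 64, c = 'orange'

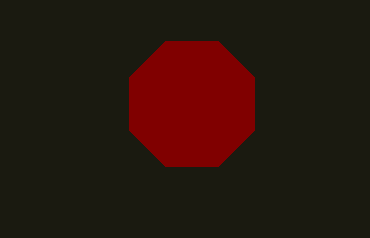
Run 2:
x = 192, y = 104, r = 68, c = 'maroon'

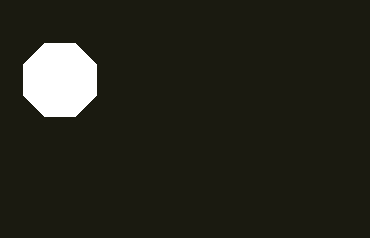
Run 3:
x = 60
y = 80
r = 40
c = 'white'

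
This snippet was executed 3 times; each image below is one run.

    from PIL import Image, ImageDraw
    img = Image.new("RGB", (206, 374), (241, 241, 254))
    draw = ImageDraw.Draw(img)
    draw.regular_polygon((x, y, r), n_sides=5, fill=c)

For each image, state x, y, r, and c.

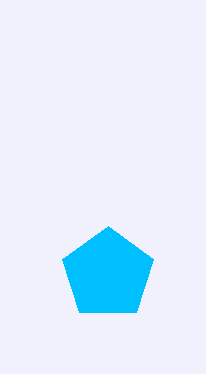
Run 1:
x = 108
y = 274
r = 48
c = 'deepskyblue'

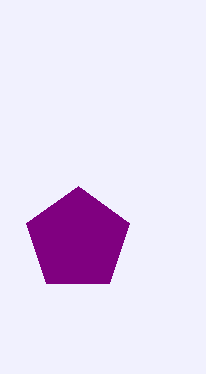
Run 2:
x = 78; y = 240; r = 54; c = 'purple'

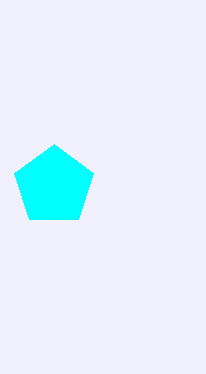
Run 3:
x = 54, y = 186, r = 42, c = 'cyan'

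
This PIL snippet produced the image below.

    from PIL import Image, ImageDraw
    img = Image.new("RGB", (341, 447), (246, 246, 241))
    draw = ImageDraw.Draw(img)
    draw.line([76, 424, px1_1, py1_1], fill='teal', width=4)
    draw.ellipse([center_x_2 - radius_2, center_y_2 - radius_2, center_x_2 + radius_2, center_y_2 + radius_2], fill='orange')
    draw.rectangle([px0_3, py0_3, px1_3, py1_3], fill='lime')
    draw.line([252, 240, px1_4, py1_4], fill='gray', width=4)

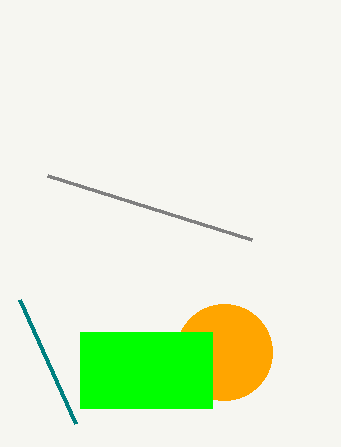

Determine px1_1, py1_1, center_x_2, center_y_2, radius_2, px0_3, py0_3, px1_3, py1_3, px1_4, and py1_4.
px1_1 = 20; py1_1 = 300; center_x_2 = 224; center_y_2 = 352; radius_2 = 48; px0_3 = 80; py0_3 = 332; px1_3 = 212; py1_3 = 408; px1_4 = 48; py1_4 = 176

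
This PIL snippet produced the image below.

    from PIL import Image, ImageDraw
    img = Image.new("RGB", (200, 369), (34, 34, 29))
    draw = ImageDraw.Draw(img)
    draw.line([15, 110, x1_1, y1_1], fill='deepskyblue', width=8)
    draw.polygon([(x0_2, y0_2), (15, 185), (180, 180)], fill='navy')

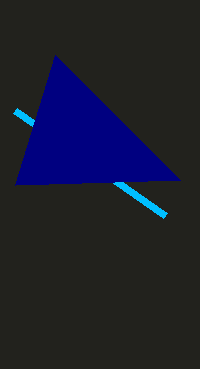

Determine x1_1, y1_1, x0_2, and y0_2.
x1_1 = 165; y1_1 = 215; x0_2 = 55; y0_2 = 55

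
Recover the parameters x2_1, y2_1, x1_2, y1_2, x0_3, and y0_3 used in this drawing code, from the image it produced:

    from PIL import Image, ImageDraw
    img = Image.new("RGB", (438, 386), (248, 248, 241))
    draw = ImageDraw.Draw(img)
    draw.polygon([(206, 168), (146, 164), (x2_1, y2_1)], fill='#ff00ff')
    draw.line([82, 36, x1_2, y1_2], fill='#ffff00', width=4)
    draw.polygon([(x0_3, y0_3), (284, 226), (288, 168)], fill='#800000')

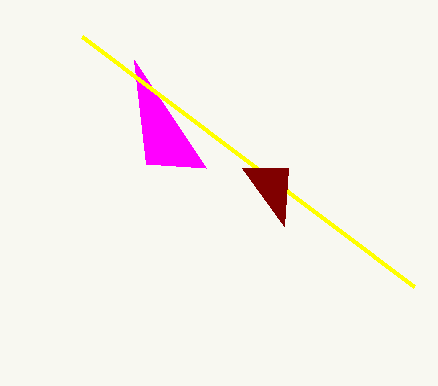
x2_1 = 134; y2_1 = 60; x1_2 = 414; y1_2 = 286; x0_3 = 242; y0_3 = 168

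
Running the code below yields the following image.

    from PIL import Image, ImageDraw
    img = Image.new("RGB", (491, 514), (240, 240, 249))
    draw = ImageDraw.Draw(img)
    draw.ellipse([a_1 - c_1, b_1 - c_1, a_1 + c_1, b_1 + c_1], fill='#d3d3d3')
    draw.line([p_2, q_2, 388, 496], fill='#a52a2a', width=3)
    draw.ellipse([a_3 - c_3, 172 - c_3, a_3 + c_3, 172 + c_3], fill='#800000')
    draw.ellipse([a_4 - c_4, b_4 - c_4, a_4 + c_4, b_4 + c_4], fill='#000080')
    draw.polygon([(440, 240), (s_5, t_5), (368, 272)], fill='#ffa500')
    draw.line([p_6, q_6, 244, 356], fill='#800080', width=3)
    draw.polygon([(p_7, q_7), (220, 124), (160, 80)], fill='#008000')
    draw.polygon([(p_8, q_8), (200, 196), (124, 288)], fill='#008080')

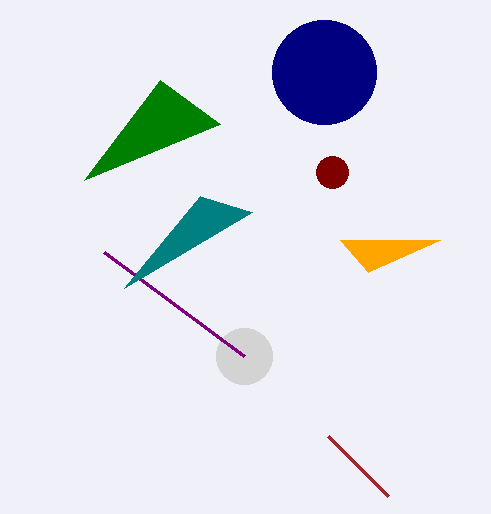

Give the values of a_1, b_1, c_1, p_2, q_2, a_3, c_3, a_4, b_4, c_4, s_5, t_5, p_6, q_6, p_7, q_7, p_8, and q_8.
a_1 = 244
b_1 = 356
c_1 = 28
p_2 = 328
q_2 = 436
a_3 = 332
c_3 = 16
a_4 = 324
b_4 = 72
c_4 = 52
s_5 = 340
t_5 = 240
p_6 = 104
q_6 = 252
p_7 = 84
q_7 = 180
p_8 = 252
q_8 = 212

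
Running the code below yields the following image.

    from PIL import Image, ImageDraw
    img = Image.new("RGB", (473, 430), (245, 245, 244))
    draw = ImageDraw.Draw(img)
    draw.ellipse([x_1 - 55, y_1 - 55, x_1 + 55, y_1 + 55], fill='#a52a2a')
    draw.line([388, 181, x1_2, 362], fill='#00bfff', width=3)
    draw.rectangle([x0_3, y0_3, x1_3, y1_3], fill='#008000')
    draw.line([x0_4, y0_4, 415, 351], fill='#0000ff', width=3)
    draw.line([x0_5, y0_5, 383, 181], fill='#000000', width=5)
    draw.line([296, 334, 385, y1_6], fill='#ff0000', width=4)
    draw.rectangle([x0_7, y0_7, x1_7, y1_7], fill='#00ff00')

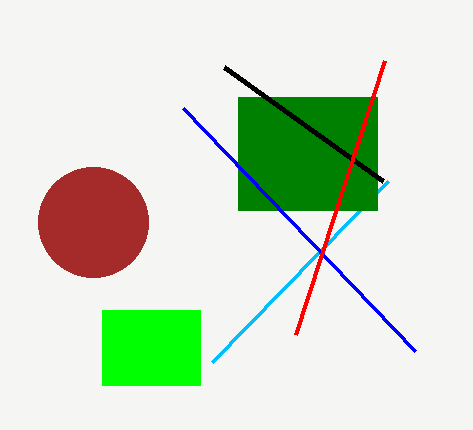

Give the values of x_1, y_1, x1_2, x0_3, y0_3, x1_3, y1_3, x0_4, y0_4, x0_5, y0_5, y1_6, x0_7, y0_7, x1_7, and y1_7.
x_1 = 93; y_1 = 222; x1_2 = 212; x0_3 = 238; y0_3 = 97; x1_3 = 377; y1_3 = 210; x0_4 = 183; y0_4 = 108; x0_5 = 224; y0_5 = 67; y1_6 = 60; x0_7 = 102; y0_7 = 310; x1_7 = 200; y1_7 = 385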